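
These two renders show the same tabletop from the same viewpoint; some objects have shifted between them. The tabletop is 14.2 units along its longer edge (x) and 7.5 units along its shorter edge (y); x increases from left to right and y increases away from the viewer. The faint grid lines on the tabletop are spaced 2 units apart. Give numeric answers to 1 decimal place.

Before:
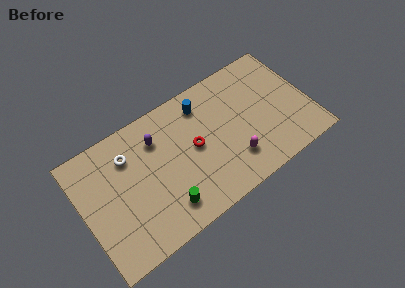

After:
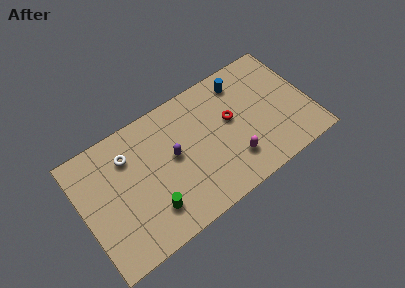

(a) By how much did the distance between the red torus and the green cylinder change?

+2.7

Before: roughly 3.3 units apart; after: 6.0. That's 2.7 units further apart.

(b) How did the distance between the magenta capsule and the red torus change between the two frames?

-0.5

The distance was about 2.9 in the first image and 2.4 in the second, so they moved 0.5 units closer together.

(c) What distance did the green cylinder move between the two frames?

0.9

The green cylinder was near (4.7, 1.5) before and (3.9, 1.8) after, so it travelled √(0.8² + 0.3²) ≈ 0.9 units.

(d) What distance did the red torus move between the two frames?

2.4

From (7.0, 3.9) to (9.4, 4.3), the red torus covered √(2.4² + 0.4²) ≈ 2.4 units.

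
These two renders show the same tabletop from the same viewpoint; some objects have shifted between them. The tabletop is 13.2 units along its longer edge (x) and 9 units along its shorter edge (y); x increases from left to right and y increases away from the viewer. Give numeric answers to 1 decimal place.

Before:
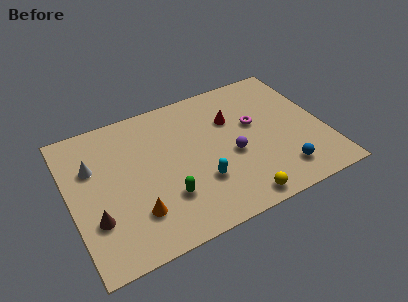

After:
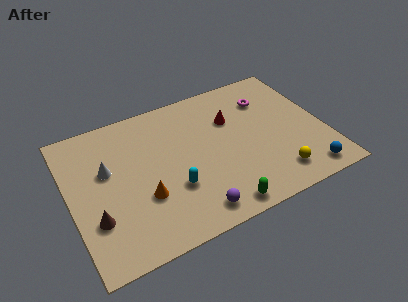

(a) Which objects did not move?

the brown cone and the red cone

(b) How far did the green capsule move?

3.0

The green capsule moved from about (4.7, 2.6) to (7.2, 0.9), a distance of √(2.5² + 1.7²) ≈ 3.0.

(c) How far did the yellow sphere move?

2.2

The yellow sphere was near (8.2, 0.9) before and (10.3, 1.6) after, so it travelled √(2.1² + 0.7²) ≈ 2.2 units.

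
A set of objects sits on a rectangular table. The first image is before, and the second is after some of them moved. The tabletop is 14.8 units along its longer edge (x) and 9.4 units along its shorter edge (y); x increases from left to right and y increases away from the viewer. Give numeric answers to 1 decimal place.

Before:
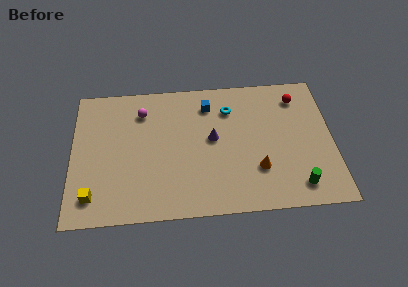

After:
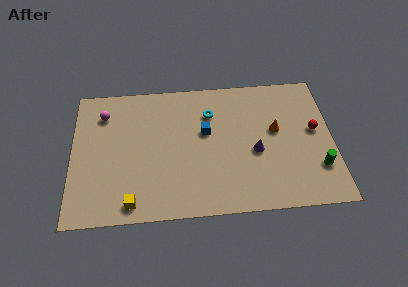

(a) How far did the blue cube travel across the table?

1.9

The blue cube was near (7.8, 7.5) before and (7.6, 5.6) after, so it travelled √(0.2² + 1.9²) ≈ 1.9 units.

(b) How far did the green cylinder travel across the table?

1.6

The green cylinder moved from about (12.7, 1.5) to (13.9, 2.6), a distance of √(1.2² + 1.1²) ≈ 1.6.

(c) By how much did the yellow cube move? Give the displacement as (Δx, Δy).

(2.2, -0.6)

The yellow cube was at about (1.2, 1.7) and moved to about (3.4, 1.1).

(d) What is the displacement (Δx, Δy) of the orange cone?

(1.1, 2.6)

The orange cone started near (10.5, 2.8) and ended near (11.6, 5.4).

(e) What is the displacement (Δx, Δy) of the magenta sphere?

(-2.2, 0.0)

The magenta sphere was at about (4.0, 7.3) and moved to about (1.8, 7.3).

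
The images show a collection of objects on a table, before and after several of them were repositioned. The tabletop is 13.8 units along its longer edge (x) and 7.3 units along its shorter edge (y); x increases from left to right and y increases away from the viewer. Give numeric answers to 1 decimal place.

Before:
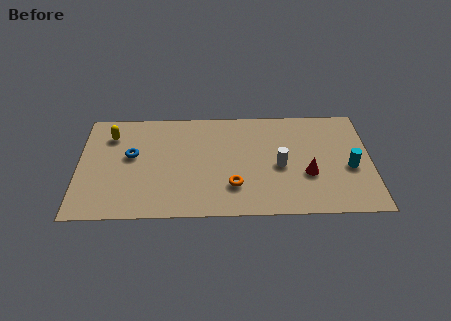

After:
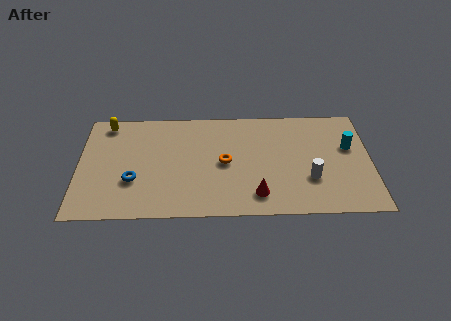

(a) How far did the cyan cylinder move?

1.4

From (12.8, 3.1) to (12.8, 4.5), the cyan cylinder covered √(0.0² + 1.4²) ≈ 1.4 units.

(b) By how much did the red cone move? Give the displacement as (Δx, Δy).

(-2.4, -1.3)

From the two frames, the red cone sits at roughly (10.8, 2.7) before and (8.4, 1.4) after.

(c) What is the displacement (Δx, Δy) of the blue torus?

(0.1, -1.7)

The blue torus was at about (2.5, 4.2) and moved to about (2.6, 2.5).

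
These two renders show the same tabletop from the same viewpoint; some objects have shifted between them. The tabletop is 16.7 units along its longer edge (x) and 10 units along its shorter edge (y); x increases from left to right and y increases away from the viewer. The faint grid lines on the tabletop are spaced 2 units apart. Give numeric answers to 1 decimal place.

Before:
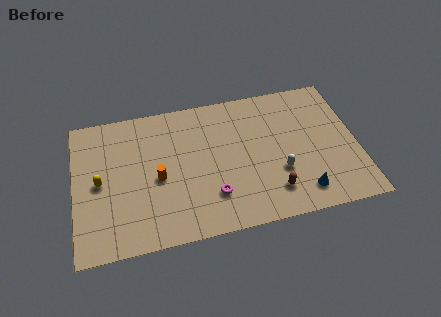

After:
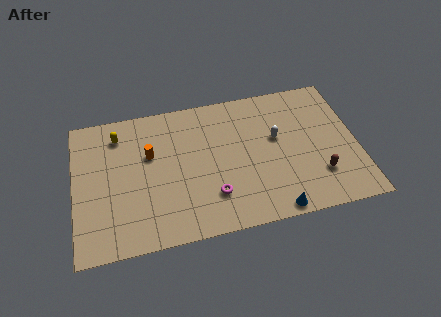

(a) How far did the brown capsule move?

2.9

From (11.5, 2.1) to (14.3, 2.7), the brown capsule covered √(2.8² + 0.6²) ≈ 2.9 units.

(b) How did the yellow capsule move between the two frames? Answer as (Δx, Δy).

(1.2, 3.2)

The yellow capsule was at about (1.5, 4.9) and moved to about (2.7, 8.1).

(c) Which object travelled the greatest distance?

the yellow capsule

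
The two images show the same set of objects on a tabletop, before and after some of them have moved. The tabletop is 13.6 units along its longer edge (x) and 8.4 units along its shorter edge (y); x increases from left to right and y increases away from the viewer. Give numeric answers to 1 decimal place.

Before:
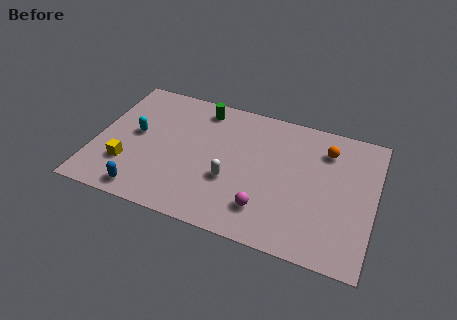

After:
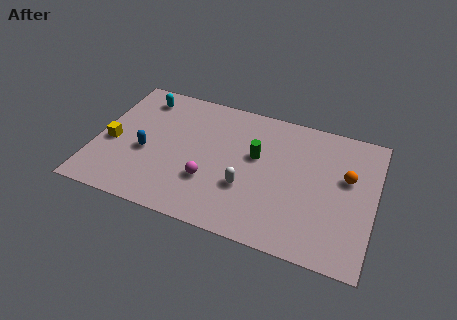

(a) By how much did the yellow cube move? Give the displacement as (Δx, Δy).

(-0.9, 1.2)

From the two frames, the yellow cube sits at roughly (1.7, 2.4) before and (0.8, 3.6) after.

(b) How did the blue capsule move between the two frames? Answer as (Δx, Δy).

(-0.2, 2.5)

From the two frames, the blue capsule sits at roughly (2.7, 1.0) before and (2.5, 3.5) after.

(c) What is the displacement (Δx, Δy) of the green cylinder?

(2.9, -2.2)

The green cylinder was at about (4.9, 7.2) and moved to about (7.8, 5.0).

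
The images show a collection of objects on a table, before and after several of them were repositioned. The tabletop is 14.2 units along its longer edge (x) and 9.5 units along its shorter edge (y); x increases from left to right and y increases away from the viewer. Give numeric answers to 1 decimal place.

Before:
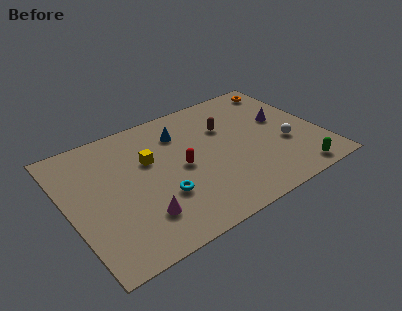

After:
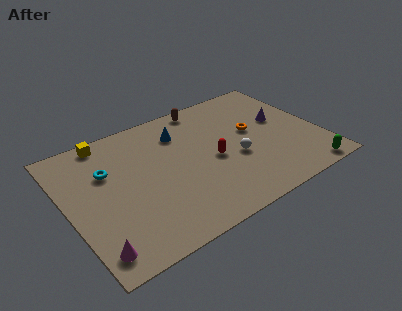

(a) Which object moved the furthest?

the cyan torus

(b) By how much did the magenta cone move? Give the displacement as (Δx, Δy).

(-2.7, -0.9)

From the two frames, the magenta cone sits at roughly (3.6, 2.3) before and (0.9, 1.4) after.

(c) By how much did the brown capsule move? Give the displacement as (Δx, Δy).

(-0.8, 2.2)

The brown capsule was at about (9.2, 6.4) and moved to about (8.4, 8.6).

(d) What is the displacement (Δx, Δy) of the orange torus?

(-2.4, -2.8)

The orange torus started near (13.0, 8.2) and ended near (10.6, 5.4).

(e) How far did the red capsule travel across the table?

1.8

The red capsule was near (6.3, 4.6) before and (8.1, 4.3) after, so it travelled √(1.8² + 0.3²) ≈ 1.8 units.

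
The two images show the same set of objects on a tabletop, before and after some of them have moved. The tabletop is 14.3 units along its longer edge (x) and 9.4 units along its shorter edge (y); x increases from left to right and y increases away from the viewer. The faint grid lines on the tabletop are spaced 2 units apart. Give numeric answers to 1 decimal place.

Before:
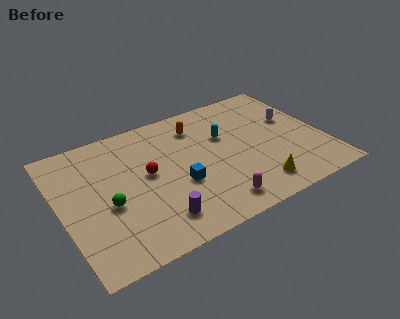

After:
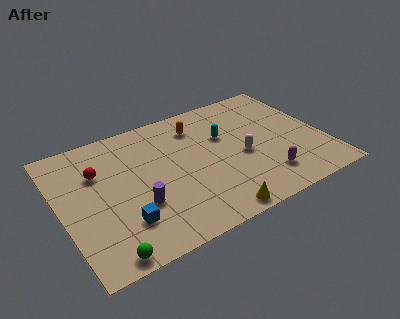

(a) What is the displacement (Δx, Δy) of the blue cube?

(-3.2, -1.2)

The blue cube started near (6.2, 3.6) and ended near (3.0, 2.4).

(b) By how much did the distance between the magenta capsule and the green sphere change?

+3.0

The distance was about 6.0 in the first image and 9.0 in the second, so they moved 3.0 units further apart.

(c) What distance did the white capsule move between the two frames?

3.5

The white capsule was near (12.9, 5.7) before and (9.8, 4.1) after, so it travelled √(3.1² + 1.6²) ≈ 3.5 units.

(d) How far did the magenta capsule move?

3.0

The magenta capsule moved from about (7.8, 1.4) to (10.7, 2.0), a distance of √(2.9² + 0.6²) ≈ 3.0.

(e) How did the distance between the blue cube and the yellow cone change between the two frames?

+0.5

Before: roughly 4.4 units apart; after: 4.9. That's 0.5 units further apart.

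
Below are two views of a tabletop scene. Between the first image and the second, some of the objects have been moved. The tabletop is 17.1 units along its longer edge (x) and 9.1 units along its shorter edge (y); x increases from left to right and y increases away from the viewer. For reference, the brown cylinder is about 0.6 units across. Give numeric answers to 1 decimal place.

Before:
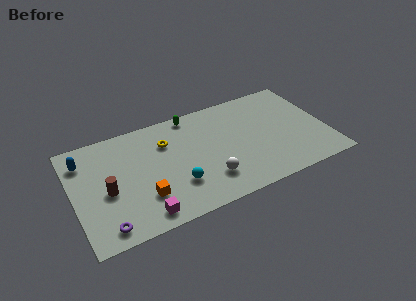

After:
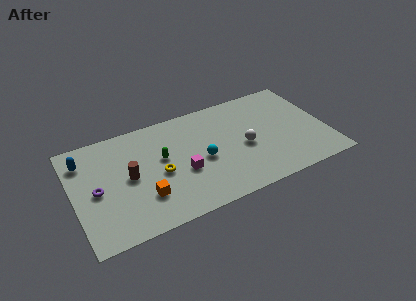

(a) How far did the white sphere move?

3.2

The white sphere was near (8.8, 2.3) before and (11.5, 4.1) after, so it travelled √(2.7² + 1.8²) ≈ 3.2 units.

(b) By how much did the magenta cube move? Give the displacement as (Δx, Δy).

(2.9, 2.4)

From the two frames, the magenta cube sits at roughly (4.3, 1.2) before and (7.2, 3.6) after.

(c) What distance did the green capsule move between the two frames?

3.7

The green capsule moved from about (8.3, 8.2) to (6.0, 5.3), a distance of √(2.3² + 2.9²) ≈ 3.7.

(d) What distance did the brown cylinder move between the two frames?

1.6

The brown cylinder was near (2.2, 4.0) before and (3.7, 4.6) after, so it travelled √(1.5² + 0.6²) ≈ 1.6 units.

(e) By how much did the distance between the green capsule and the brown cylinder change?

-5.0

The distance was about 7.4 in the first image and 2.4 in the second, so they moved 5.0 units closer together.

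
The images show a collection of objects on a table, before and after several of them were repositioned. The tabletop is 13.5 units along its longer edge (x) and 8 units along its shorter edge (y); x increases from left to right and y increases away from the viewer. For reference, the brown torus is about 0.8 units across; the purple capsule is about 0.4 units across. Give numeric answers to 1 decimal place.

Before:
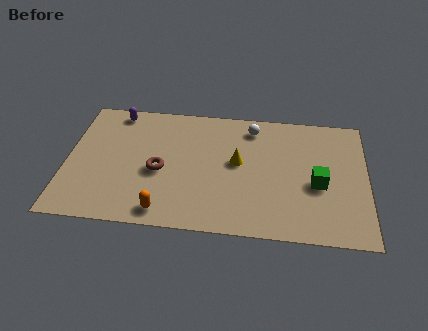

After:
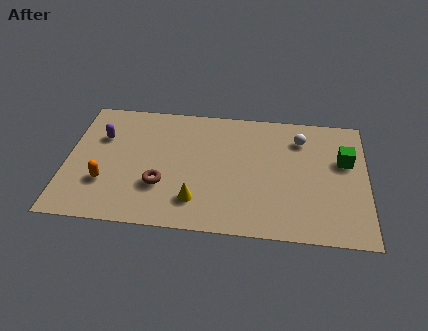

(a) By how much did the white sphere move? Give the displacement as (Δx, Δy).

(2.2, -0.5)

The white sphere started near (8.3, 6.7) and ended near (10.5, 6.2).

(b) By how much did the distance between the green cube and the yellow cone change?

+3.6

Before: roughly 3.7 units apart; after: 7.3. That's 3.6 units further apart.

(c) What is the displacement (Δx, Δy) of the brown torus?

(0.1, -0.9)

The brown torus started near (4.2, 3.5) and ended near (4.3, 2.6).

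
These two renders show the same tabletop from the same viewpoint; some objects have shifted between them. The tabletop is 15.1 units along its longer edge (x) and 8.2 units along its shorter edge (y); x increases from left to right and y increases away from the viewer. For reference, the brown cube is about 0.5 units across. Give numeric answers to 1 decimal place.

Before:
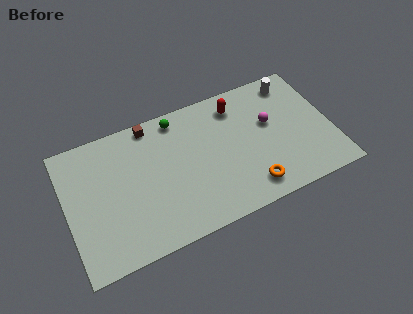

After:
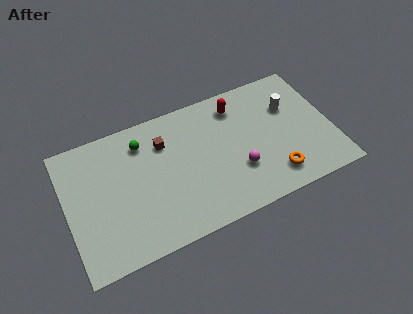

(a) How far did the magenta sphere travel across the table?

3.0

The magenta sphere was near (11.7, 4.9) before and (9.6, 2.7) after, so it travelled √(2.1² + 2.2²) ≈ 3.0 units.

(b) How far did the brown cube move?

1.5

The brown cube was near (5.1, 7.4) before and (5.7, 6.0) after, so it travelled √(0.6² + 1.4²) ≈ 1.5 units.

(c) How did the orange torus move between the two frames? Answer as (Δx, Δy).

(1.4, 0.2)

The orange torus started near (10.1, 1.4) and ended near (11.5, 1.6).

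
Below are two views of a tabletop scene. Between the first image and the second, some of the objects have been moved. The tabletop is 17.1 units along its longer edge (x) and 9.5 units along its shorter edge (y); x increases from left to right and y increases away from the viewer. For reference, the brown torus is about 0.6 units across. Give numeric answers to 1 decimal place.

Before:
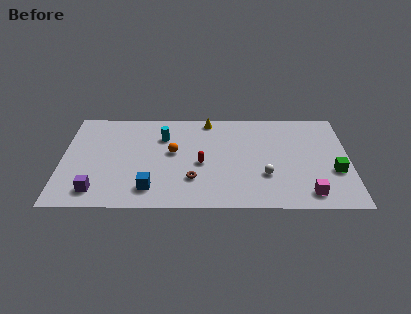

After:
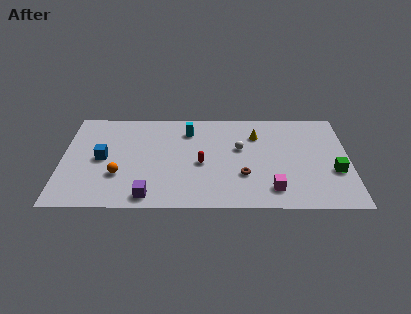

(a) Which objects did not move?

the red capsule and the green cube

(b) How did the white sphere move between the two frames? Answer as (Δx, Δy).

(-1.5, 2.6)

From the two frames, the white sphere sits at roughly (12.1, 3.1) before and (10.6, 5.7) after.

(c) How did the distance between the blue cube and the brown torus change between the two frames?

+5.9

They were about 2.7 units apart before and 8.6 after — 5.9 units further apart.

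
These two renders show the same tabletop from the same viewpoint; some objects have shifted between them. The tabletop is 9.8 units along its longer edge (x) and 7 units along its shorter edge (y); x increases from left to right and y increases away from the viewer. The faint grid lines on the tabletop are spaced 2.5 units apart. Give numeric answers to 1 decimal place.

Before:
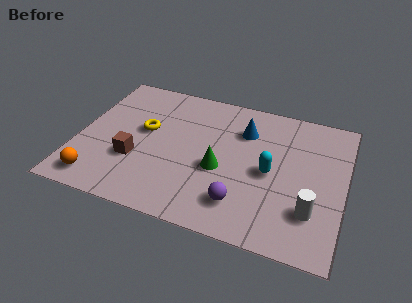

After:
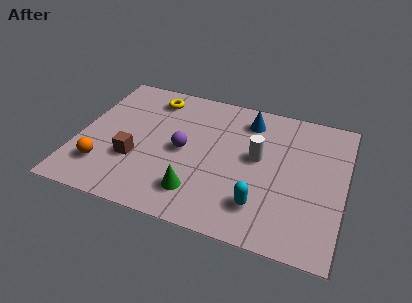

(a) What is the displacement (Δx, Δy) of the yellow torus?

(0.1, 1.8)

The yellow torus was at about (2.4, 4.0) and moved to about (2.5, 5.8).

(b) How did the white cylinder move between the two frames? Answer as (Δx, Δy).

(-2.1, 2.0)

The white cylinder was at about (8.7, 1.9) and moved to about (6.6, 3.9).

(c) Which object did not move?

the brown cube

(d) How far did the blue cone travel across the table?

0.6

The blue cone moved from about (6.0, 5.1) to (6.1, 5.7), a distance of √(0.1² + 0.6²) ≈ 0.6.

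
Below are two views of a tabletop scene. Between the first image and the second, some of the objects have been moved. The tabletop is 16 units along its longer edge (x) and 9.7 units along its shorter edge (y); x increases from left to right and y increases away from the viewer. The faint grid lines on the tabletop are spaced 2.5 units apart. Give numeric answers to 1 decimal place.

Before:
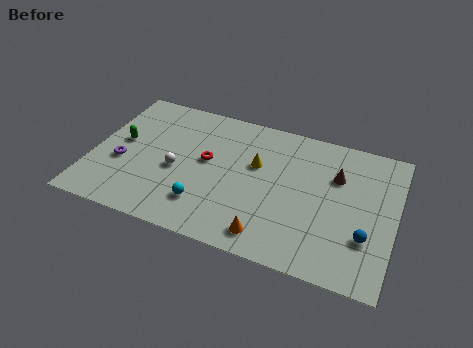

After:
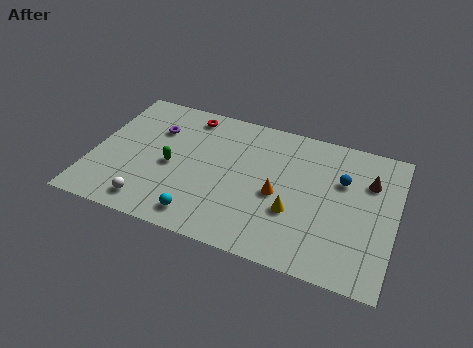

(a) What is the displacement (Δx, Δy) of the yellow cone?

(2.2, -2.6)

The yellow cone started near (8.6, 6.0) and ended near (10.8, 3.4).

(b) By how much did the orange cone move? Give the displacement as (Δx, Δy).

(0.2, 2.9)

The orange cone started near (9.7, 1.4) and ended near (9.9, 4.3).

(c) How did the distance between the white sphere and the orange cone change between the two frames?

+1.2

The distance was about 5.9 in the first image and 7.1 in the second, so they moved 1.2 units further apart.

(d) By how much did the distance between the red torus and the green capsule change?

-0.6

Before: roughly 4.6 units apart; after: 4.0. That's 0.6 units closer together.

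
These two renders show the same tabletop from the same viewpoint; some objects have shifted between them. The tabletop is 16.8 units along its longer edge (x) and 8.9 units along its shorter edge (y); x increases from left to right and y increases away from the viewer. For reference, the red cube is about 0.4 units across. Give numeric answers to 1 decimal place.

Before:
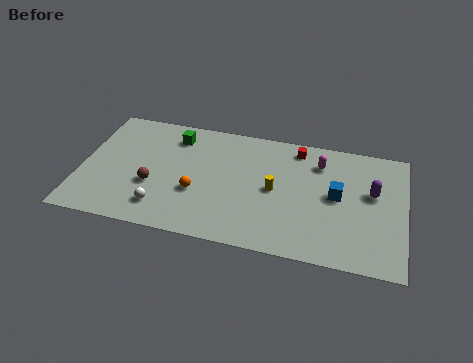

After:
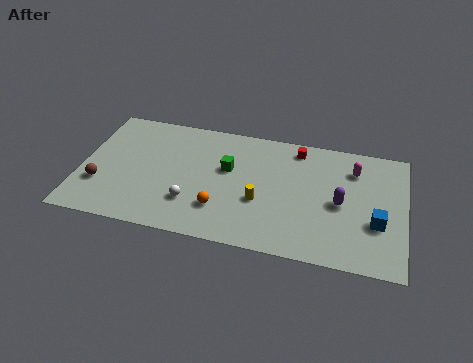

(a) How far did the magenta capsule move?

1.8

From (12.3, 6.9) to (14.1, 6.8), the magenta capsule covered √(1.8² + 0.1²) ≈ 1.8 units.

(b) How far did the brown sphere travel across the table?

2.7

The brown sphere was near (3.8, 3.3) before and (1.1, 2.8) after, so it travelled √(2.7² + 0.5²) ≈ 2.7 units.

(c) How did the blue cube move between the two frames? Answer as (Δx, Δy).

(2.1, -1.5)

The blue cube started near (13.3, 4.7) and ended near (15.4, 3.2).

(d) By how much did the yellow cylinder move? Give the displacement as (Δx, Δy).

(-0.7, -1.0)

The yellow cylinder started near (10.1, 4.4) and ended near (9.4, 3.4).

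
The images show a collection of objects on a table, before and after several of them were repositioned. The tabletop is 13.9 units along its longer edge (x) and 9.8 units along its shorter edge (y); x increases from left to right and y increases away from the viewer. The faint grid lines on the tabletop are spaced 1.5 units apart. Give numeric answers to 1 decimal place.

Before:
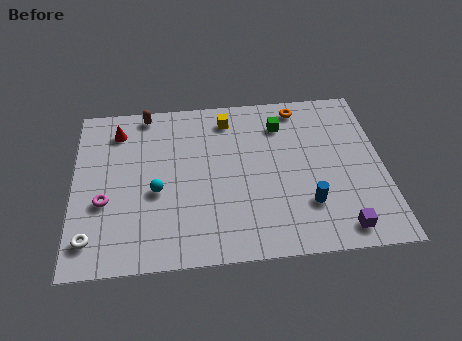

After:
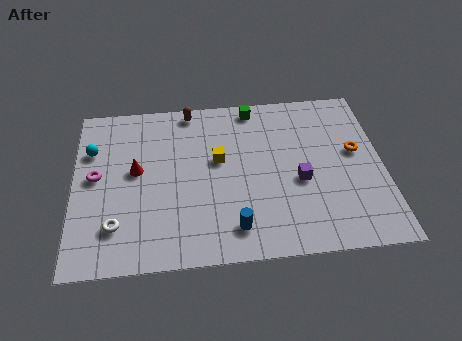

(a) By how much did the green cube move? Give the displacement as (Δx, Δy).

(-1.2, 1.2)

The green cube started near (9.4, 7.6) and ended near (8.2, 8.8).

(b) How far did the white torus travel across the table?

1.3

The white torus was near (0.8, 1.7) before and (1.9, 2.3) after, so it travelled √(1.1² + 0.6²) ≈ 1.3 units.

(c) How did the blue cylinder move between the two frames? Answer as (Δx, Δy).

(-3.3, -1.0)

From the two frames, the blue cylinder sits at roughly (10.4, 2.7) before and (7.1, 1.7) after.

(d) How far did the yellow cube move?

2.5

From (7.0, 8.2) to (6.5, 5.7), the yellow cube covered √(0.5² + 2.5²) ≈ 2.5 units.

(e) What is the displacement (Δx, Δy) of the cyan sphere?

(-2.9, 2.7)

The cyan sphere was at about (3.7, 4.1) and moved to about (0.8, 6.8).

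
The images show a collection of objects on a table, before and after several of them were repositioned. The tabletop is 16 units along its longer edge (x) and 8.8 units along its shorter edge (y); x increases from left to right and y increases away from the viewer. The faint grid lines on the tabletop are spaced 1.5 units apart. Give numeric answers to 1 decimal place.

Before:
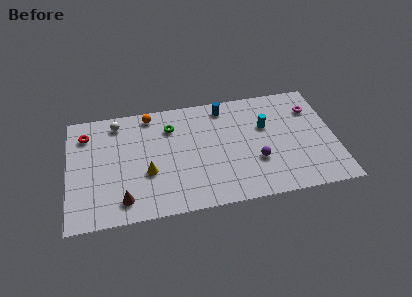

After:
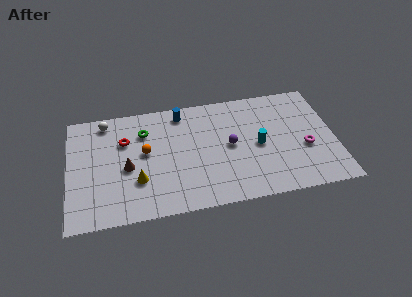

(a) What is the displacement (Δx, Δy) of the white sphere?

(-0.7, 0.2)

From the two frames, the white sphere sits at roughly (3.0, 7.5) before and (2.3, 7.7) after.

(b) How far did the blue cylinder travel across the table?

2.6

From (9.5, 7.6) to (6.9, 7.6), the blue cylinder covered √(2.6² + 0.0²) ≈ 2.6 units.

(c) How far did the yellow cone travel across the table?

0.8

From (4.7, 3.3) to (4.1, 2.8), the yellow cone covered √(0.6² + 0.5²) ≈ 0.8 units.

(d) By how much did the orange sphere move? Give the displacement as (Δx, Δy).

(-0.4, -2.9)

The orange sphere was at about (5.0, 7.8) and moved to about (4.6, 4.9).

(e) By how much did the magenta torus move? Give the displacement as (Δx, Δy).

(-0.6, -3.0)

The magenta torus was at about (14.8, 6.5) and moved to about (14.2, 3.5).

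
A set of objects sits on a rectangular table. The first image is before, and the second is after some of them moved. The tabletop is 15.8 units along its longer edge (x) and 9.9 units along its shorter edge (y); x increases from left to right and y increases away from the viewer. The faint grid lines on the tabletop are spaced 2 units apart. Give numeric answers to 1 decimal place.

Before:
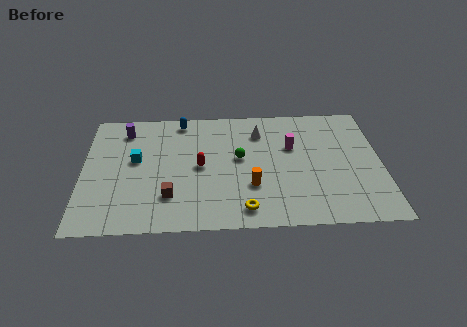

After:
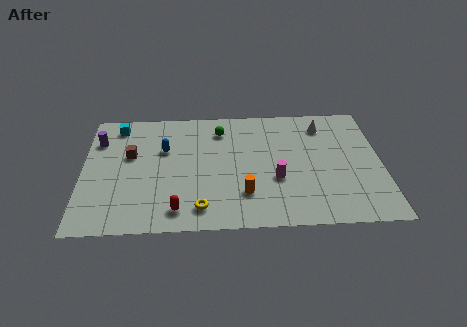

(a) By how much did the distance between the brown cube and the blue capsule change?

-4.4

They were about 6.2 units apart before and 1.8 after — 4.4 units closer together.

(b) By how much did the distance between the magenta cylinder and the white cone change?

+2.9

They were about 2.1 units apart before and 5.0 after — 2.9 units further apart.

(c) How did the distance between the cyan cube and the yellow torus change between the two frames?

+1.1

They were about 7.1 units apart before and 8.2 after — 1.1 units further apart.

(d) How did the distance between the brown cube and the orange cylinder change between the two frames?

+2.6

They were about 4.3 units apart before and 6.9 after — 2.6 units further apart.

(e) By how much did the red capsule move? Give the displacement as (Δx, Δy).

(-1.2, -3.4)

The red capsule started near (6.2, 4.9) and ended near (5.0, 1.5).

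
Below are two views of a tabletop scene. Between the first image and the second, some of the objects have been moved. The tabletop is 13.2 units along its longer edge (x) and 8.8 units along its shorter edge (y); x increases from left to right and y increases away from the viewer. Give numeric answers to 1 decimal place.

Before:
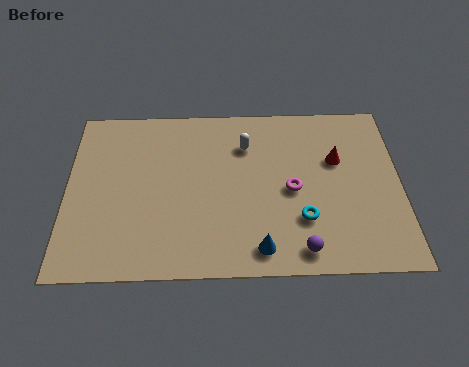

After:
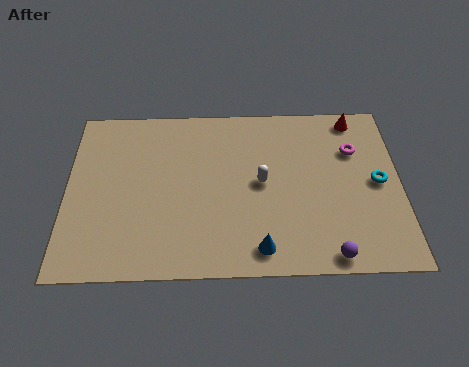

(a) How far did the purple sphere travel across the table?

1.1

The purple sphere moved from about (9.2, 1.1) to (10.3, 0.8), a distance of √(1.1² + 0.3²) ≈ 1.1.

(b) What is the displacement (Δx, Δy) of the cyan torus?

(3.0, 1.8)

From the two frames, the cyan torus sits at roughly (9.3, 2.6) before and (12.3, 4.4) after.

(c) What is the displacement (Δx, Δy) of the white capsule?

(0.6, -2.0)

From the two frames, the white capsule sits at roughly (7.1, 6.5) before and (7.7, 4.5) after.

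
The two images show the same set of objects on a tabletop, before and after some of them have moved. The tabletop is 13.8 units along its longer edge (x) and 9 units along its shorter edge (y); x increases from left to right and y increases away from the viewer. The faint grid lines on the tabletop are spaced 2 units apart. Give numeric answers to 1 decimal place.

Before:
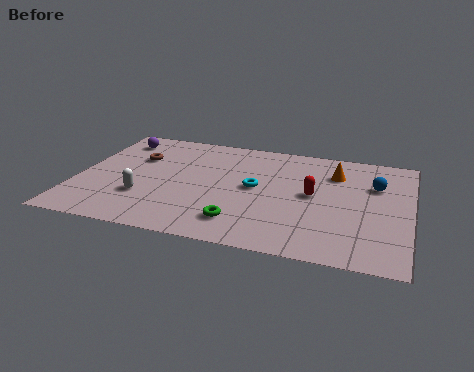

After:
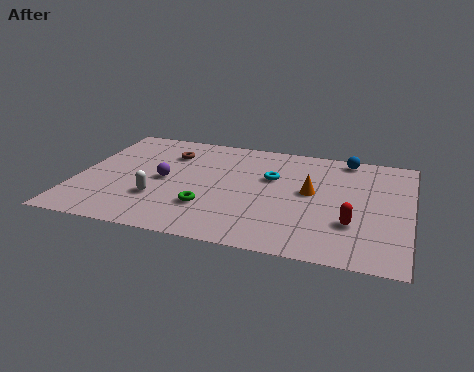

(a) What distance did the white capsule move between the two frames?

0.6

The white capsule moved from about (2.9, 2.8) to (3.5, 2.8), a distance of √(0.6² + 0.0²) ≈ 0.6.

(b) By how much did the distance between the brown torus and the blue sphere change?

-2.5

They were about 10.0 units apart before and 7.5 after — 2.5 units closer together.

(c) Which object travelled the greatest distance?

the purple sphere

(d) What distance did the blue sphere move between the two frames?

2.4

The blue sphere moved from about (12.3, 6.1) to (11.0, 8.1), a distance of √(1.3² + 2.0²) ≈ 2.4.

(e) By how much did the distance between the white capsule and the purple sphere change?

-3.3

Before: roughly 4.9 units apart; after: 1.6. That's 3.3 units closer together.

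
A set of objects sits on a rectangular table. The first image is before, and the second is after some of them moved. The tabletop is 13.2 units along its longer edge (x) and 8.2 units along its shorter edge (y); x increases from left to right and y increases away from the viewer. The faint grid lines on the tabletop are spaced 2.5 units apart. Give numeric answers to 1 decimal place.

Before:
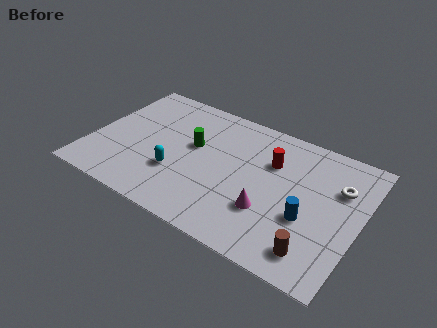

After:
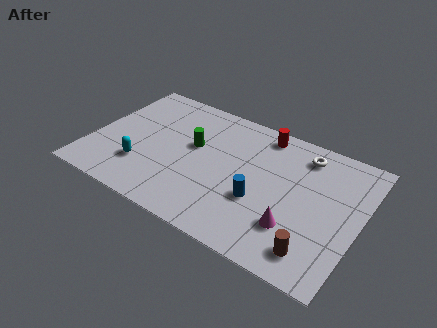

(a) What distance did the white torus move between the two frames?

2.2

The white torus moved from about (12.0, 5.6) to (10.1, 6.8), a distance of √(1.9² + 1.2²) ≈ 2.2.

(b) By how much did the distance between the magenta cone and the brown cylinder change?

-1.3

The distance was about 2.7 in the first image and 1.4 in the second, so they moved 1.3 units closer together.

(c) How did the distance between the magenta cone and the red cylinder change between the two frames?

+2.4

Before: roughly 3.0 units apart; after: 5.4. That's 2.4 units further apart.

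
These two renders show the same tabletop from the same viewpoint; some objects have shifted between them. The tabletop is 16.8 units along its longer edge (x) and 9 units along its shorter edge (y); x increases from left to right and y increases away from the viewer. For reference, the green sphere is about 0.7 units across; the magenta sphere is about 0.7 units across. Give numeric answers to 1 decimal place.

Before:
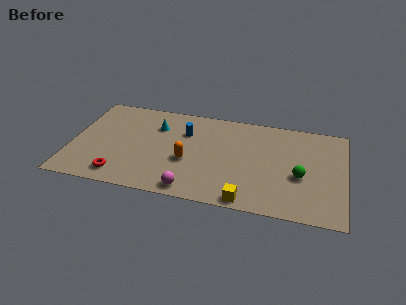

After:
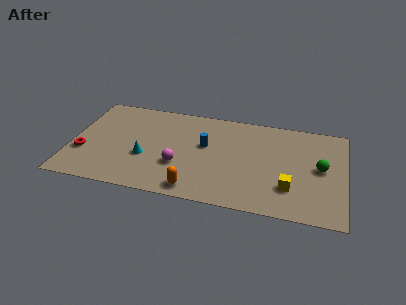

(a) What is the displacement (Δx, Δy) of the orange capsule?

(0.6, -2.5)

The orange capsule was at about (7.2, 3.6) and moved to about (7.8, 1.1).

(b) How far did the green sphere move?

1.6

The green sphere moved from about (14.1, 3.7) to (15.3, 4.7), a distance of √(1.2² + 1.0²) ≈ 1.6.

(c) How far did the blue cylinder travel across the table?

1.6

The blue cylinder was near (6.9, 6.3) before and (8.2, 5.3) after, so it travelled √(1.3² + 1.0²) ≈ 1.6 units.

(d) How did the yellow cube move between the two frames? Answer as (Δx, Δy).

(2.5, 1.7)

From the two frames, the yellow cube sits at roughly (11.0, 0.8) before and (13.5, 2.5) after.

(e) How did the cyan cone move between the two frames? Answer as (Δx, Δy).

(-0.5, -3.1)

The cyan cone started near (5.1, 6.5) and ended near (4.6, 3.4).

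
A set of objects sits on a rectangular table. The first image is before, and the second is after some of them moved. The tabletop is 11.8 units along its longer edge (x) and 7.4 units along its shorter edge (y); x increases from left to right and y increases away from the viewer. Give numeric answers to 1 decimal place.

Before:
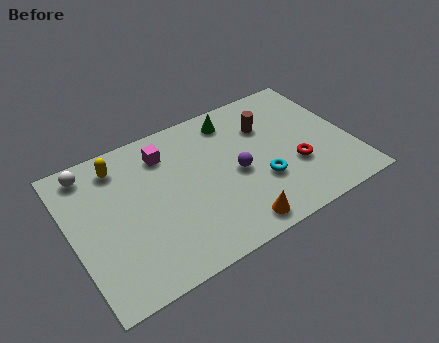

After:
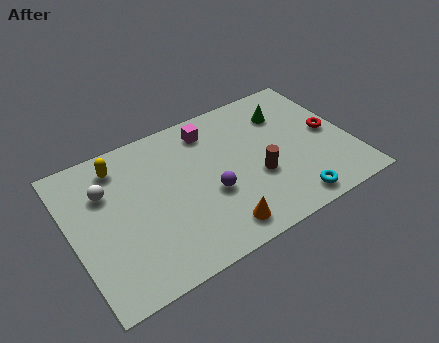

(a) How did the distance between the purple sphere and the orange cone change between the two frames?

-0.7

The distance was about 2.5 in the first image and 1.8 in the second, so they moved 0.7 units closer together.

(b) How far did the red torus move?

2.0

From (9.3, 2.6) to (11.0, 3.7), the red torus covered √(1.7² + 1.1²) ≈ 2.0 units.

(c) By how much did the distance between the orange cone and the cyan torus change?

+1.0

Before: roughly 2.1 units apart; after: 3.1. That's 1.0 units further apart.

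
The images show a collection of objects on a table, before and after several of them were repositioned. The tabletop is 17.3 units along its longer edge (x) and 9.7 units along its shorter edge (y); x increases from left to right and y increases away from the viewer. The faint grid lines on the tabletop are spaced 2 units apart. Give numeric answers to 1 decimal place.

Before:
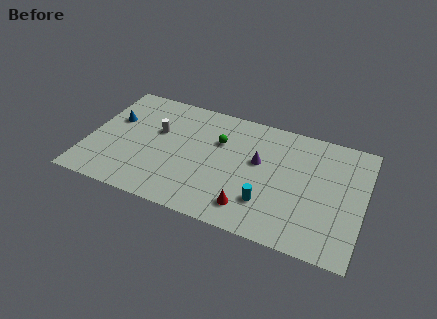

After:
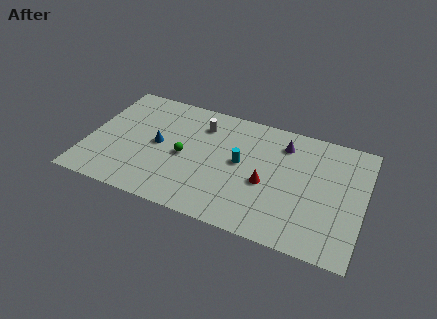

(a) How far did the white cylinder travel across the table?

3.1

The white cylinder moved from about (4.2, 6.0) to (6.9, 7.5), a distance of √(2.7² + 1.5²) ≈ 3.1.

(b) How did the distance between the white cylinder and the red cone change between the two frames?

-2.0

Before: roughly 7.6 units apart; after: 5.6. That's 2.0 units closer together.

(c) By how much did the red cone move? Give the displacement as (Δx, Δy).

(0.8, 2.3)

The red cone started near (10.5, 1.8) and ended near (11.3, 4.1).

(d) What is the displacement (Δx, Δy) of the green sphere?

(-2.0, -2.0)

The green sphere was at about (8.1, 6.5) and moved to about (6.1, 4.5).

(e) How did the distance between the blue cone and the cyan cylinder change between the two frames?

-5.5

Before: roughly 10.7 units apart; after: 5.2. That's 5.5 units closer together.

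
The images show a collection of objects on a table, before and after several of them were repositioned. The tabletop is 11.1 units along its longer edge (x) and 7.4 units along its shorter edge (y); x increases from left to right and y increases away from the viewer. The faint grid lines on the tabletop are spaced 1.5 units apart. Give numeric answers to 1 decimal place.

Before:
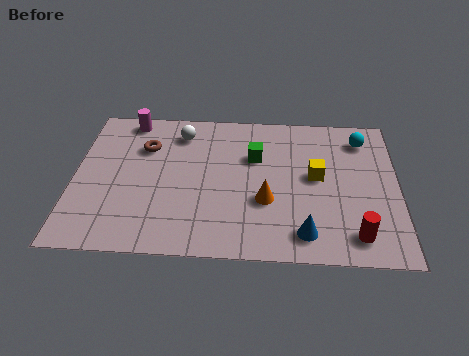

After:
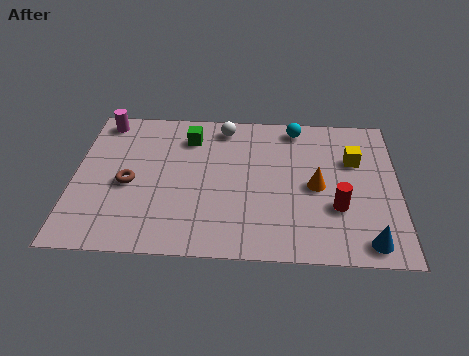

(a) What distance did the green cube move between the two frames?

2.5

The green cube moved from about (6.2, 4.9) to (3.9, 5.8), a distance of √(2.3² + 0.9²) ≈ 2.5.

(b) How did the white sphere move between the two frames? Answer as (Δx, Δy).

(1.5, 0.4)

From the two frames, the white sphere sits at roughly (3.6, 6.0) before and (5.1, 6.4) after.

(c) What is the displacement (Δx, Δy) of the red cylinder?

(-0.6, 1.3)

The red cylinder started near (9.6, 1.2) and ended near (9.0, 2.5).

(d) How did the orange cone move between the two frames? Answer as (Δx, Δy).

(1.7, 0.8)

The orange cone was at about (6.6, 2.7) and moved to about (8.3, 3.5).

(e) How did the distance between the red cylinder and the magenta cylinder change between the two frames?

-0.5

They were about 9.5 units apart before and 9.0 after — 0.5 units closer together.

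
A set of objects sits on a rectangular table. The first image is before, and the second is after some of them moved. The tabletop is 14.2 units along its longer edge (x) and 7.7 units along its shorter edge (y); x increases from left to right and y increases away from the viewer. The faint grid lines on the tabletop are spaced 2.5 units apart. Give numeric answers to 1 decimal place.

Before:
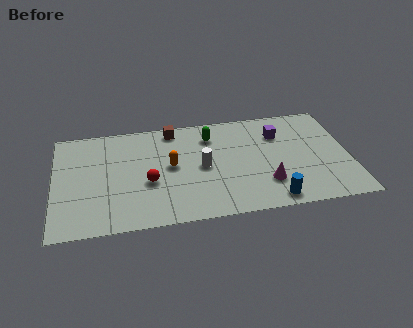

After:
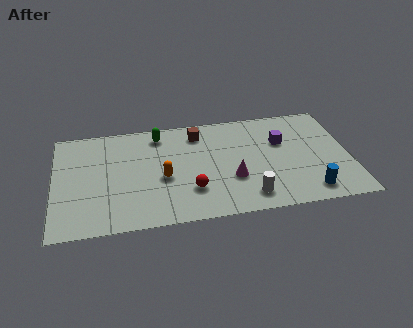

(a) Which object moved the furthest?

the white cylinder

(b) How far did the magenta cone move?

1.7

The magenta cone was near (10.1, 2.1) before and (8.5, 2.7) after, so it travelled √(1.6² + 0.6²) ≈ 1.7 units.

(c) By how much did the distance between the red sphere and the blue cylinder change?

-0.5

They were about 6.2 units apart before and 5.7 after — 0.5 units closer together.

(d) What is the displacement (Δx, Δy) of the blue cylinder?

(1.8, 0.3)

The blue cylinder started near (10.3, 0.9) and ended near (12.1, 1.2).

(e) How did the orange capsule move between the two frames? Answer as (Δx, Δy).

(-0.4, -0.8)

The orange capsule was at about (5.6, 4.1) and moved to about (5.2, 3.3).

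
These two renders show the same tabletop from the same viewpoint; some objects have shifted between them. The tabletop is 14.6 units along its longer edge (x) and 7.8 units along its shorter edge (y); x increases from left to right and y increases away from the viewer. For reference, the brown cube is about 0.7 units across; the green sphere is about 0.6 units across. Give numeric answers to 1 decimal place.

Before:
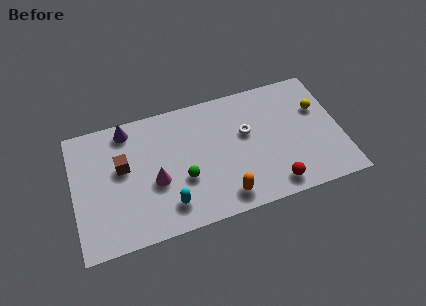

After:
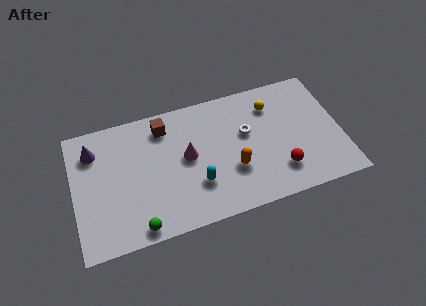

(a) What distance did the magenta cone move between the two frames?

2.1

The magenta cone moved from about (4.4, 3.2) to (6.2, 4.2), a distance of √(1.8² + 1.0²) ≈ 2.1.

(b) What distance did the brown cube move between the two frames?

3.0

The brown cube moved from about (2.7, 4.6) to (5.1, 6.4), a distance of √(2.4² + 1.8²) ≈ 3.0.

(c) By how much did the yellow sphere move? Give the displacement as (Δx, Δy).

(-2.5, 0.9)

From the two frames, the yellow sphere sits at roughly (13.5, 5.1) before and (11.0, 6.0) after.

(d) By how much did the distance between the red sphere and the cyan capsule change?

-1.2

They were about 5.7 units apart before and 4.5 after — 1.2 units closer together.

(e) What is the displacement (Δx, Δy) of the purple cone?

(-1.9, -0.8)

The purple cone started near (3.1, 6.8) and ended near (1.2, 6.0).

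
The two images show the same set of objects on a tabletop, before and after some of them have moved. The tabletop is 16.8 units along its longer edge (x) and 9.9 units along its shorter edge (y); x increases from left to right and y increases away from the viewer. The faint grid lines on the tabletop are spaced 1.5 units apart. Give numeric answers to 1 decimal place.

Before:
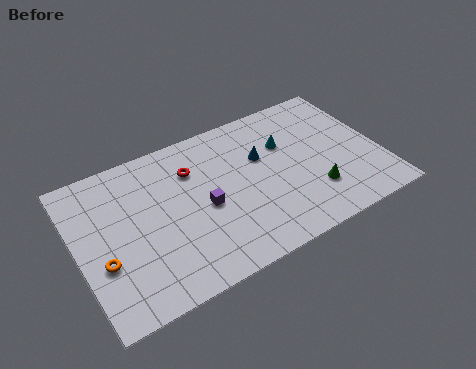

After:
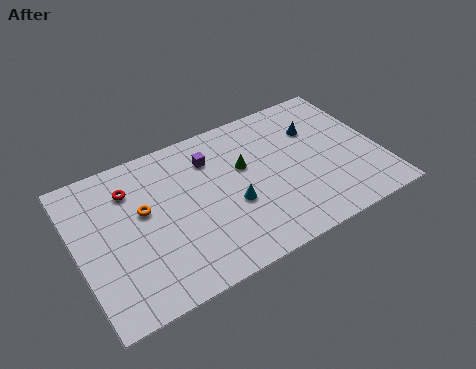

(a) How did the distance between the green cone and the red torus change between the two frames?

-1.3

Before: roughly 7.7 units apart; after: 6.4. That's 1.3 units closer together.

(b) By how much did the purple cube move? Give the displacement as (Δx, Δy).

(0.8, 3.0)

The purple cube started near (6.9, 4.5) and ended near (7.7, 7.5).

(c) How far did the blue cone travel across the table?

3.3

The blue cone was near (10.4, 6.3) before and (13.6, 6.9) after, so it travelled √(3.2² + 0.6²) ≈ 3.3 units.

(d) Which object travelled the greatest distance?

the green cone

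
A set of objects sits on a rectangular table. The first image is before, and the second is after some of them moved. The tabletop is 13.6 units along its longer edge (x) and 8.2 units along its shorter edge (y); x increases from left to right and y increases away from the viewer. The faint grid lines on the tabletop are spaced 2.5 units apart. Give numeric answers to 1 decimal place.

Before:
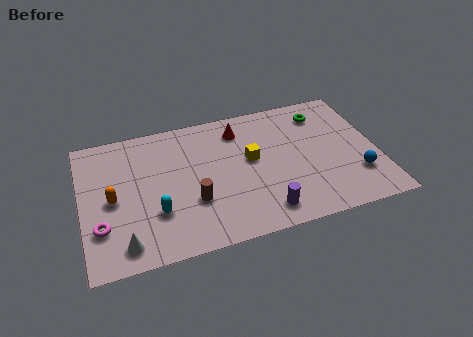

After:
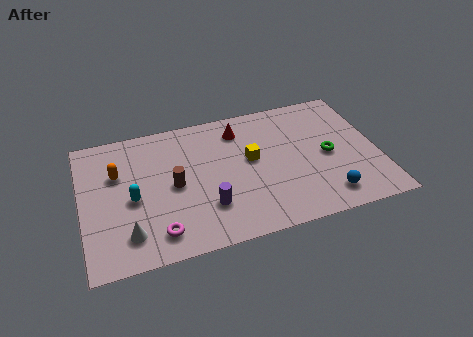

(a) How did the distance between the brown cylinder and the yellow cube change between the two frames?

+0.3

They were about 3.3 units apart before and 3.6 after — 0.3 units further apart.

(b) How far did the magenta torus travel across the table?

2.7

The magenta torus was near (0.8, 2.4) before and (3.3, 1.4) after, so it travelled √(2.5² + 1.0²) ≈ 2.7 units.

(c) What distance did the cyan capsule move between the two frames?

1.5

The cyan capsule was near (3.3, 2.6) before and (2.3, 3.7) after, so it travelled √(1.0² + 1.1²) ≈ 1.5 units.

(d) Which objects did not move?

the yellow cube and the red cone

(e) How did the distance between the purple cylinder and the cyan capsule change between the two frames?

-1.4

They were about 5.0 units apart before and 3.6 after — 1.4 units closer together.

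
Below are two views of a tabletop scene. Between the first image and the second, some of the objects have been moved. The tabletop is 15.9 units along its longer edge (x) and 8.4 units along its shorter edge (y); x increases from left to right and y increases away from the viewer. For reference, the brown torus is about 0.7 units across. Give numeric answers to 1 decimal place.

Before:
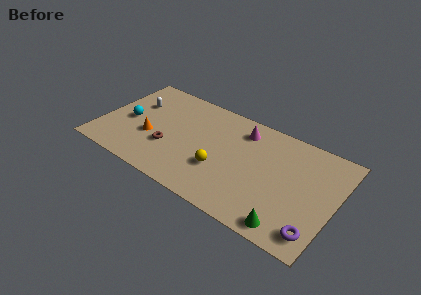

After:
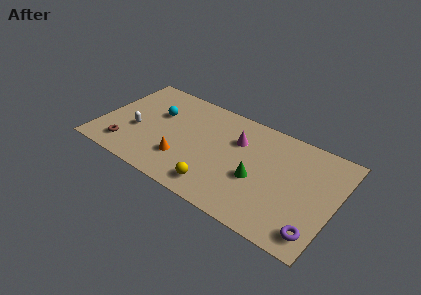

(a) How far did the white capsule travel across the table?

2.4

From (2.0, 5.6) to (2.5, 3.3), the white capsule covered √(0.5² + 2.3²) ≈ 2.4 units.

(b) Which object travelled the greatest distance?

the green cone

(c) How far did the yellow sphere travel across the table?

1.5

The yellow sphere moved from about (8.4, 2.9) to (8.4, 1.4), a distance of √(0.0² + 1.5²) ≈ 1.5.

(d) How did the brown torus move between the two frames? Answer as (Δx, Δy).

(-2.7, -1.3)

The brown torus started near (4.8, 2.9) and ended near (2.1, 1.6).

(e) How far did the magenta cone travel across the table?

1.0

The magenta cone was near (9.3, 6.8) before and (9.1, 5.8) after, so it travelled √(0.2² + 1.0²) ≈ 1.0 units.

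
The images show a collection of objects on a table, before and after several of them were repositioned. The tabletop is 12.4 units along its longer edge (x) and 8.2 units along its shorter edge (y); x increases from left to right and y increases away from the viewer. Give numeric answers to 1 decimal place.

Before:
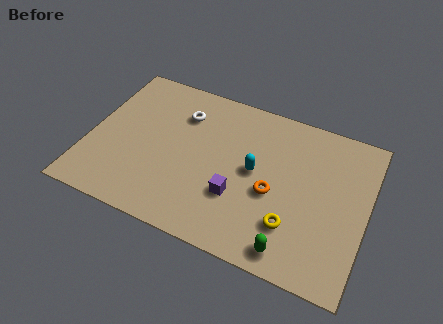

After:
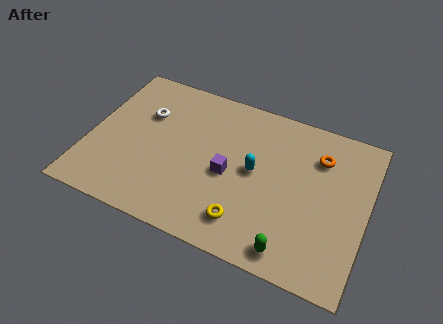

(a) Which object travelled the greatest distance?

the orange torus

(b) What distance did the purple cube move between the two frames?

1.1

The purple cube moved from about (6.8, 2.7) to (6.3, 3.7), a distance of √(0.5² + 1.0²) ≈ 1.1.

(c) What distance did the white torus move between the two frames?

1.7

The white torus moved from about (3.9, 6.1) to (2.3, 5.5), a distance of √(1.6² + 0.6²) ≈ 1.7.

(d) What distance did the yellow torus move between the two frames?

2.1

The yellow torus moved from about (9.3, 2.2) to (7.3, 1.6), a distance of √(2.0² + 0.6²) ≈ 2.1.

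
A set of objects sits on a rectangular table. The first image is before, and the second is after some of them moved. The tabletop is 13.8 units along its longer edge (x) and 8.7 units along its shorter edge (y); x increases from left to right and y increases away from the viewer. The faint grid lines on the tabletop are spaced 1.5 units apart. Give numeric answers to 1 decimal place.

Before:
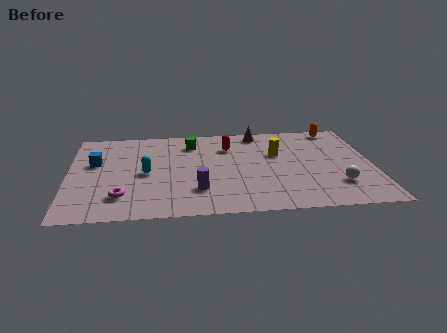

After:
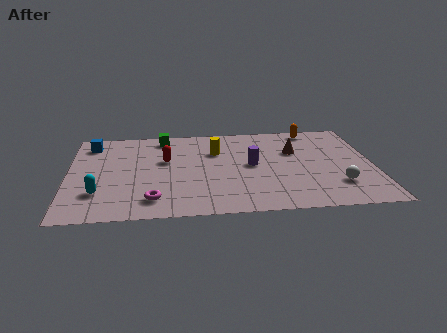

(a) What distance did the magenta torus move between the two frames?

1.5

From (2.4, 2.0) to (3.8, 1.6), the magenta torus covered √(1.4² + 0.4²) ≈ 1.5 units.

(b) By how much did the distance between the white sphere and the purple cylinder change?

-1.9

They were about 6.3 units apart before and 4.4 after — 1.9 units closer together.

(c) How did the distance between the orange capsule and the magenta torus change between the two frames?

-1.8

The distance was about 11.5 in the first image and 9.7 in the second, so they moved 1.8 units closer together.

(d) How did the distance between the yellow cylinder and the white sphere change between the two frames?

+2.4

They were about 4.1 units apart before and 6.5 after — 2.4 units further apart.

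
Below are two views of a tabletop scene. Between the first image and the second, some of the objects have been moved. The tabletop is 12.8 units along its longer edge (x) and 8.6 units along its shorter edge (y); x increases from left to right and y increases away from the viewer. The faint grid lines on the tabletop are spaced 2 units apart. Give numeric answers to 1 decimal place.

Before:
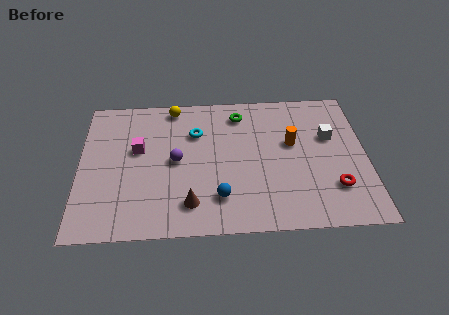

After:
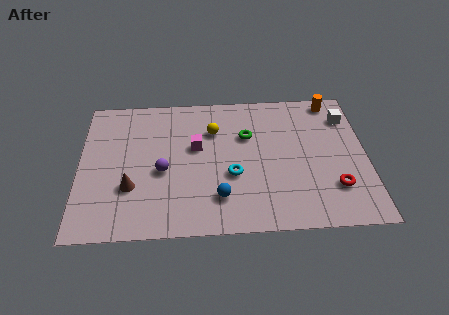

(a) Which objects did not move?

the blue sphere and the red torus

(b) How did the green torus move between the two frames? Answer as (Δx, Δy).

(0.3, -1.4)

The green torus started near (7.2, 7.1) and ended near (7.5, 5.7).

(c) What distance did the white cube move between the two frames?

1.4

From (11.2, 5.4) to (12.0, 6.6), the white cube covered √(0.8² + 1.2²) ≈ 1.4 units.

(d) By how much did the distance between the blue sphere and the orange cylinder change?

+3.2

The distance was about 4.5 in the first image and 7.7 in the second, so they moved 3.2 units further apart.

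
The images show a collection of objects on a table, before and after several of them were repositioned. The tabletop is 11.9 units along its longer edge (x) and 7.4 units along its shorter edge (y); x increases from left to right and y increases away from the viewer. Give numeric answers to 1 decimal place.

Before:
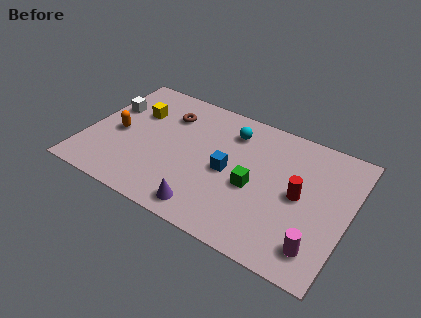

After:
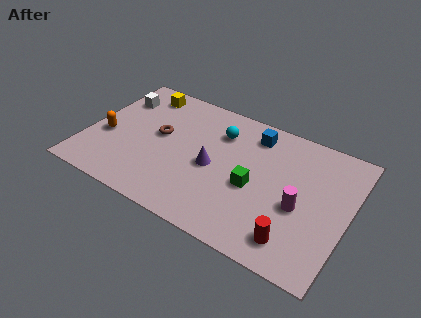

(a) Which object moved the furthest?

the blue cube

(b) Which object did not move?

the green cube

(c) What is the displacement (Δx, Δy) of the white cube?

(0.2, 0.7)

The white cube started near (0.8, 4.8) and ended near (1.0, 5.5).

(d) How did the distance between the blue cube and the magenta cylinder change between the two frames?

-0.9

They were about 4.8 units apart before and 3.9 after — 0.9 units closer together.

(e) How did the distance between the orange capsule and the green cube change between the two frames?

+0.5

They were about 6.3 units apart before and 6.8 after — 0.5 units further apart.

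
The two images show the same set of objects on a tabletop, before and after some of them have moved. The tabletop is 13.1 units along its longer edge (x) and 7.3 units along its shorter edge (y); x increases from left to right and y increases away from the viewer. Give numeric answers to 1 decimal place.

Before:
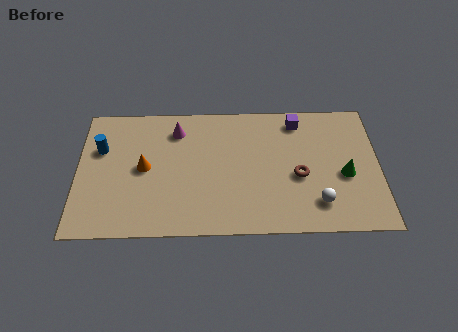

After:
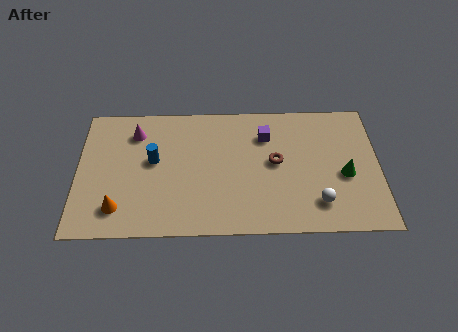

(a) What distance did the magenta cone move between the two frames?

1.8

The magenta cone moved from about (4.3, 5.8) to (2.5, 5.7), a distance of √(1.8² + 0.1²) ≈ 1.8.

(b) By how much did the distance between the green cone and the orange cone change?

+1.2

Before: roughly 8.7 units apart; after: 9.9. That's 1.2 units further apart.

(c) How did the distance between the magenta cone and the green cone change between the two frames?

+1.7

Before: roughly 7.8 units apart; after: 9.5. That's 1.7 units further apart.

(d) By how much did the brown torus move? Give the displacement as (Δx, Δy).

(-1.0, 0.8)

From the two frames, the brown torus sits at roughly (9.6, 3.1) before and (8.6, 3.9) after.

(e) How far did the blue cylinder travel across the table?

2.4

The blue cylinder moved from about (1.0, 4.8) to (3.3, 4.1), a distance of √(2.3² + 0.7²) ≈ 2.4.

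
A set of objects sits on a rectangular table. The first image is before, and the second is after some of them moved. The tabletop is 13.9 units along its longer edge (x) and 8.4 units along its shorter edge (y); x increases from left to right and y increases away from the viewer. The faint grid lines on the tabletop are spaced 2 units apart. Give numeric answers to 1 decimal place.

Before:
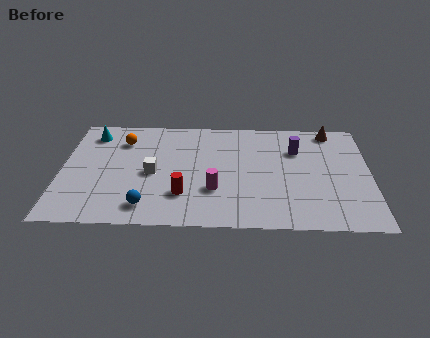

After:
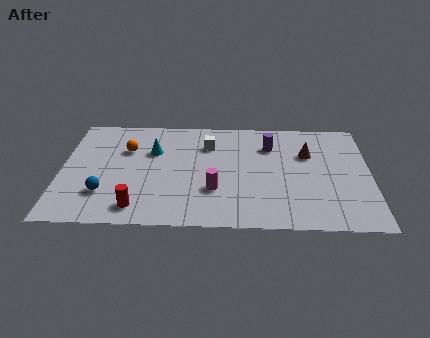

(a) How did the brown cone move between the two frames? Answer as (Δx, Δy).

(-1.1, -1.9)

From the two frames, the brown cone sits at roughly (12.2, 7.5) before and (11.1, 5.6) after.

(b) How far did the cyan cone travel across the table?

3.1

The cyan cone was near (1.3, 6.9) before and (4.1, 5.6) after, so it travelled √(2.8² + 1.3²) ≈ 3.1 units.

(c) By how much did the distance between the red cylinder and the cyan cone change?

-1.9

The distance was about 6.2 in the first image and 4.3 in the second, so they moved 1.9 units closer together.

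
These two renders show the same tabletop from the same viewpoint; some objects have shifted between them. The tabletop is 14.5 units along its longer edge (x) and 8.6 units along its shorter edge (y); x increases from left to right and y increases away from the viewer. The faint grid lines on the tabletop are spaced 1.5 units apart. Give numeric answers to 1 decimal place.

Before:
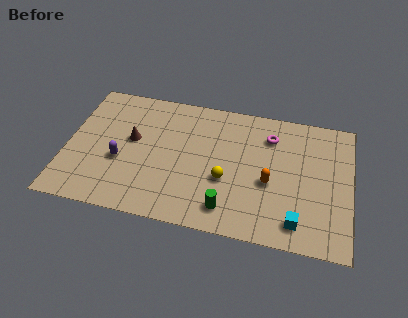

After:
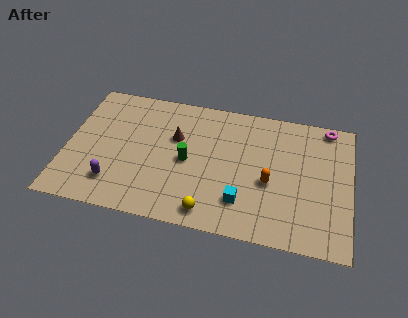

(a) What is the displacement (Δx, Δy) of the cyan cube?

(-2.8, 0.7)

The cyan cube started near (11.9, 1.4) and ended near (9.1, 2.1).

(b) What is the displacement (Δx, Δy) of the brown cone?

(2.2, 0.6)

The brown cone started near (3.3, 4.9) and ended near (5.5, 5.5).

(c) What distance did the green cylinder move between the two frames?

3.4

From (8.4, 1.5) to (6.2, 4.1), the green cylinder covered √(2.2² + 2.6²) ≈ 3.4 units.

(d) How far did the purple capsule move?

1.5

The purple capsule moved from about (2.8, 3.4) to (2.6, 1.9), a distance of √(0.2² + 1.5²) ≈ 1.5.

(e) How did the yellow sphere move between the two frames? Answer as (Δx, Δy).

(-0.7, -2.2)

The yellow sphere was at about (8.2, 3.3) and moved to about (7.5, 1.1).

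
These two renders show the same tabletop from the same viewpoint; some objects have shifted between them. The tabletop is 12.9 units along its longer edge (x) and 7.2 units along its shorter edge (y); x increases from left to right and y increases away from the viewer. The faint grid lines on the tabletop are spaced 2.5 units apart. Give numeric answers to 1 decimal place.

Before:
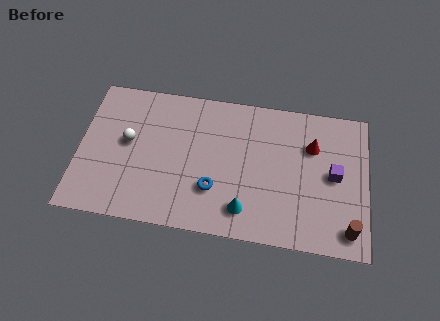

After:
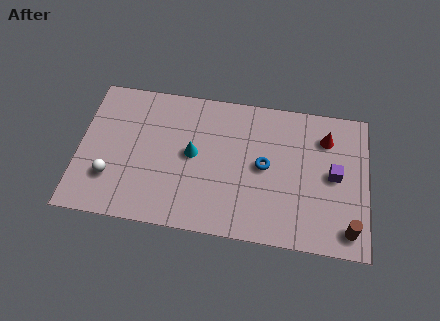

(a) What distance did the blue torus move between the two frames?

2.7

The blue torus moved from about (6.1, 2.2) to (8.3, 3.7), a distance of √(2.2² + 1.5²) ≈ 2.7.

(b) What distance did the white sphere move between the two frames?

2.0

The white sphere was near (2.2, 4.0) before and (1.5, 2.1) after, so it travelled √(0.7² + 1.9²) ≈ 2.0 units.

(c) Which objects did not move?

the purple cube and the brown cylinder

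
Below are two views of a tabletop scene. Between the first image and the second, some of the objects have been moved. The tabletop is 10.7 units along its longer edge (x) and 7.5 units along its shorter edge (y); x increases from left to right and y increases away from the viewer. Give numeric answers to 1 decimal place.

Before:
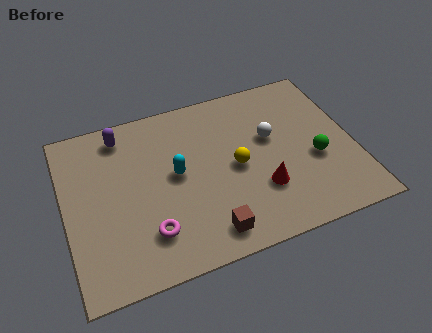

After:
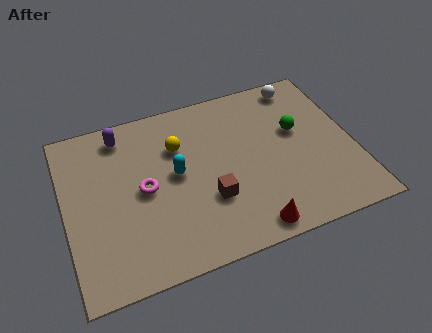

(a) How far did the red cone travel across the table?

1.6

From (7.1, 2.3) to (6.5, 0.8), the red cone covered √(0.6² + 1.5²) ≈ 1.6 units.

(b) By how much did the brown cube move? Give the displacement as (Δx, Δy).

(0.2, 1.4)

From the two frames, the brown cube sits at roughly (5.0, 1.1) before and (5.2, 2.5) after.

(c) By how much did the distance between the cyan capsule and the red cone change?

+0.6

They were about 3.4 units apart before and 4.0 after — 0.6 units further apart.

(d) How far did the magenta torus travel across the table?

1.9

The magenta torus moved from about (2.9, 1.8) to (2.9, 3.7), a distance of √(0.0² + 1.9²) ≈ 1.9.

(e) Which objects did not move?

the purple capsule and the cyan capsule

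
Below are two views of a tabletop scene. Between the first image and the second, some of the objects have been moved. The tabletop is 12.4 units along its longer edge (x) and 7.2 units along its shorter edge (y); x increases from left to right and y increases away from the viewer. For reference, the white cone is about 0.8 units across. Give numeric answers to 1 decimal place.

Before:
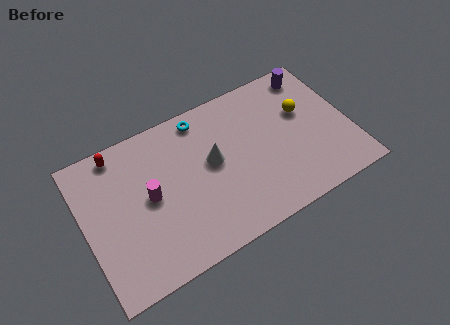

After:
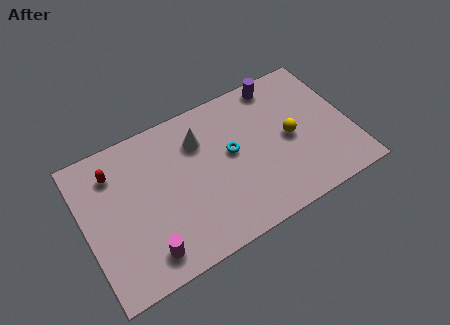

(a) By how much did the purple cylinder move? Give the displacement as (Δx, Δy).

(-1.6, 0.2)

From the two frames, the purple cylinder sits at roughly (11.1, 6.2) before and (9.5, 6.4) after.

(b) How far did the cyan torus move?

2.5

From (5.8, 6.3) to (6.9, 4.0), the cyan torus covered √(1.1² + 2.3²) ≈ 2.5 units.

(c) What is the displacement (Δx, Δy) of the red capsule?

(-0.3, -0.8)

The red capsule started near (1.9, 6.4) and ended near (1.6, 5.6).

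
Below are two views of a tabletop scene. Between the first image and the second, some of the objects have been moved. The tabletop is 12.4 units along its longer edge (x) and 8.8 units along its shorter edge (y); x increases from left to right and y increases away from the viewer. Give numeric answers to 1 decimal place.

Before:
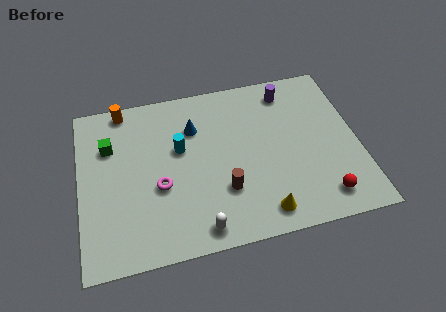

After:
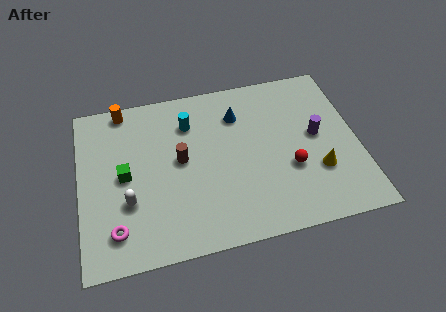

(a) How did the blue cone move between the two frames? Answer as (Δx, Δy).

(2.0, 0.3)

From the two frames, the blue cone sits at roughly (5.2, 6.3) before and (7.2, 6.6) after.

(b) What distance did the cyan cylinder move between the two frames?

1.4

The cyan cylinder was near (4.5, 5.3) before and (5.0, 6.6) after, so it travelled √(0.5² + 1.3²) ≈ 1.4 units.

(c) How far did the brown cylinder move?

2.7

From (6.3, 2.7) to (4.5, 4.7), the brown cylinder covered √(1.8² + 2.0²) ≈ 2.7 units.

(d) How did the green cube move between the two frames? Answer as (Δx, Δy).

(0.6, -1.7)

The green cube started near (1.4, 6.1) and ended near (2.0, 4.4).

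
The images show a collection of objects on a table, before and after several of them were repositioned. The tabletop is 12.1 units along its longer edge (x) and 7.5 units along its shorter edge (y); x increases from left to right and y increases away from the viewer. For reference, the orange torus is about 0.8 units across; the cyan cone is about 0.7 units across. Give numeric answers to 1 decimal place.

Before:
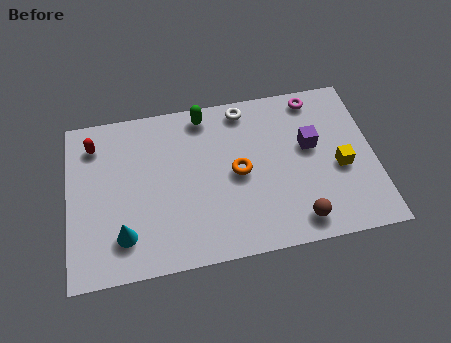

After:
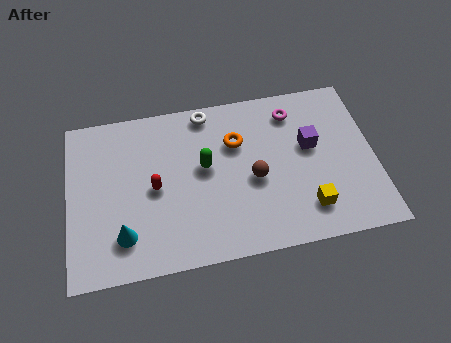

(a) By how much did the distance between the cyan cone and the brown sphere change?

-1.4

They were about 6.8 units apart before and 5.4 after — 1.4 units closer together.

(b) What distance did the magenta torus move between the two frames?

1.0

The magenta torus was near (9.9, 6.6) before and (9.0, 6.1) after, so it travelled √(0.9² + 0.5²) ≈ 1.0 units.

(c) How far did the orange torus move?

1.4

From (6.7, 3.7) to (6.7, 5.1), the orange torus covered √(0.0² + 1.4²) ≈ 1.4 units.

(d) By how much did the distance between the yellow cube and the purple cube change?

+1.2

Before: roughly 1.6 units apart; after: 2.8. That's 1.2 units further apart.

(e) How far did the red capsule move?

3.3

The red capsule moved from about (1.1, 6.0) to (3.4, 3.6), a distance of √(2.3² + 2.4²) ≈ 3.3.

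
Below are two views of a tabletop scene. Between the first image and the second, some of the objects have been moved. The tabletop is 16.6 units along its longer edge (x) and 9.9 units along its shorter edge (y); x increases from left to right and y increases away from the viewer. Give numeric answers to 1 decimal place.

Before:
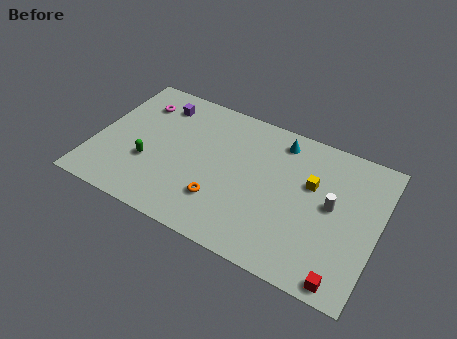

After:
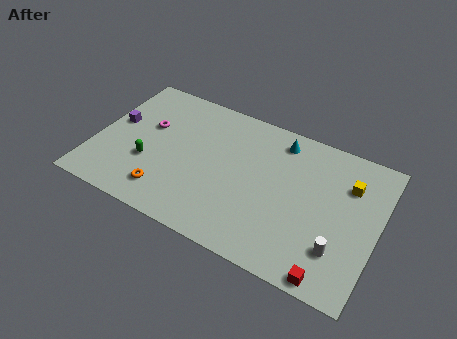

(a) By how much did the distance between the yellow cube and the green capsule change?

+2.3

Before: roughly 9.7 units apart; after: 12.0. That's 2.3 units further apart.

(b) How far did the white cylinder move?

2.8

From (13.9, 5.3) to (14.6, 2.6), the white cylinder covered √(0.7² + 2.7²) ≈ 2.8 units.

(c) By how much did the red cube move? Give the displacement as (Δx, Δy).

(-0.7, -0.1)

The red cube started near (15.1, 0.9) and ended near (14.4, 0.8).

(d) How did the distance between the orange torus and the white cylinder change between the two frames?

+3.3

They were about 6.7 units apart before and 10.0 after — 3.3 units further apart.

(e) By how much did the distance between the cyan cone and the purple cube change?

+2.7

They were about 7.2 units apart before and 9.9 after — 2.7 units further apart.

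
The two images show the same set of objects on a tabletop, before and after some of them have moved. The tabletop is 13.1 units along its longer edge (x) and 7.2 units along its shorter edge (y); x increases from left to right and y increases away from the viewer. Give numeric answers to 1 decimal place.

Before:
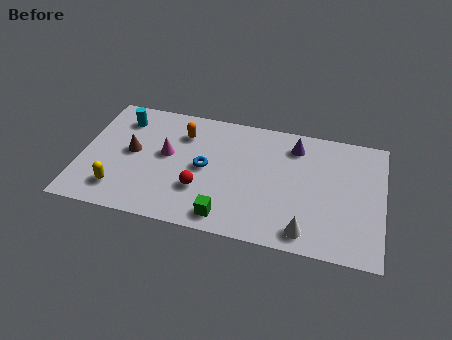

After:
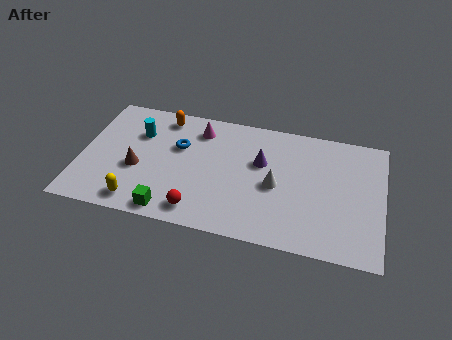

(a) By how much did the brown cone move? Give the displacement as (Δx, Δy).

(0.3, -0.9)

The brown cone was at about (2.2, 3.8) and moved to about (2.5, 2.9).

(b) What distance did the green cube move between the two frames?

2.4

From (6.5, 1.0) to (4.1, 0.8), the green cube covered √(2.4² + 0.2²) ≈ 2.4 units.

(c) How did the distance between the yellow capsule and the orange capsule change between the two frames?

+0.6

They were about 4.6 units apart before and 5.2 after — 0.6 units further apart.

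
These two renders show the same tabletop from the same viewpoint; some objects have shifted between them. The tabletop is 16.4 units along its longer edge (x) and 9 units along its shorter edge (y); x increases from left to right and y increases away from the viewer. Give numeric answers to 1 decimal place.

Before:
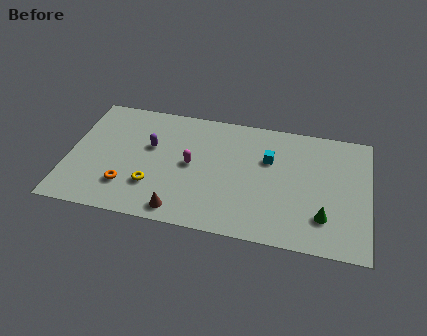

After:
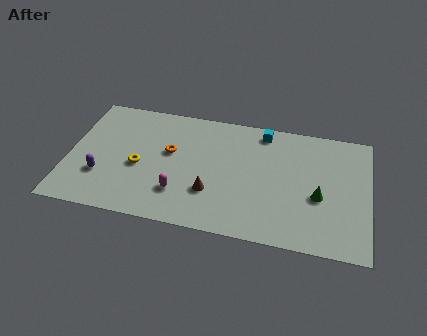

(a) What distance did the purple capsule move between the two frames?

3.7

The purple capsule moved from about (4.4, 5.5) to (1.9, 2.8), a distance of √(2.5² + 2.7²) ≈ 3.7.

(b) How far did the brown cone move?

2.3

The brown cone was near (6.3, 1.1) before and (7.9, 2.8) after, so it travelled √(1.6² + 1.7²) ≈ 2.3 units.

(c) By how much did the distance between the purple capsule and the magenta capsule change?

+1.8

They were about 2.5 units apart before and 4.3 after — 1.8 units further apart.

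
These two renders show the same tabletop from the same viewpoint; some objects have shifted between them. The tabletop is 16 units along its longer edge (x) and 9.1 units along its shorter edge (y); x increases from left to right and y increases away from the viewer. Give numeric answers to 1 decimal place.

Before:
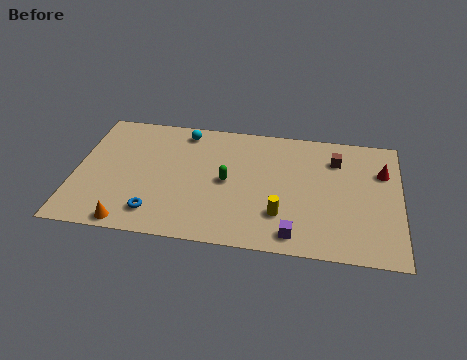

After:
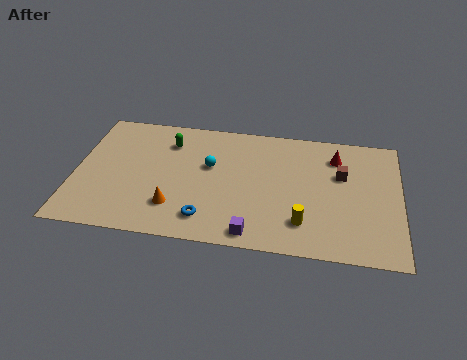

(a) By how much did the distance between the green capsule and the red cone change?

+0.5

The distance was about 7.8 in the first image and 8.3 in the second, so they moved 0.5 units further apart.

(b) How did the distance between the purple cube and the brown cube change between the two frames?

+0.4

The distance was about 6.0 in the first image and 6.4 in the second, so they moved 0.4 units further apart.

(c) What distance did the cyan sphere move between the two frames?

2.8

The cyan sphere was near (5.2, 7.9) before and (6.6, 5.5) after, so it travelled √(1.4² + 2.4²) ≈ 2.8 units.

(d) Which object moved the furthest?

the green capsule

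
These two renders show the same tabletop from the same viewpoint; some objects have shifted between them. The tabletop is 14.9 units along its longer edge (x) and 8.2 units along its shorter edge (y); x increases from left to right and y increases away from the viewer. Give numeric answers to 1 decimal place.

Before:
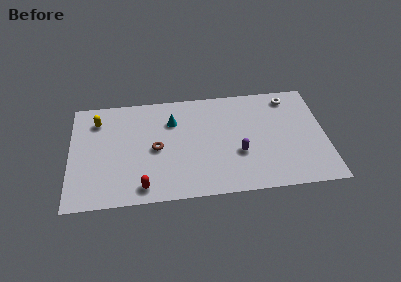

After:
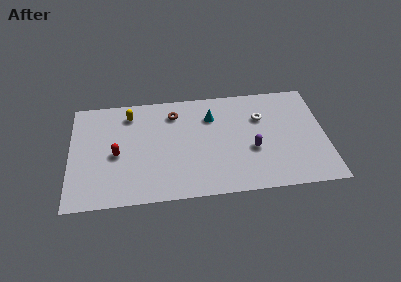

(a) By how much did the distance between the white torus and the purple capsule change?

-2.6

They were about 5.1 units apart before and 2.5 after — 2.6 units closer together.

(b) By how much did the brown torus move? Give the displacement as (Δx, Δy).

(1.1, 2.6)

From the two frames, the brown torus sits at roughly (5.0, 3.9) before and (6.1, 6.5) after.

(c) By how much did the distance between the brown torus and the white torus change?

-3.3

They were about 8.5 units apart before and 5.2 after — 3.3 units closer together.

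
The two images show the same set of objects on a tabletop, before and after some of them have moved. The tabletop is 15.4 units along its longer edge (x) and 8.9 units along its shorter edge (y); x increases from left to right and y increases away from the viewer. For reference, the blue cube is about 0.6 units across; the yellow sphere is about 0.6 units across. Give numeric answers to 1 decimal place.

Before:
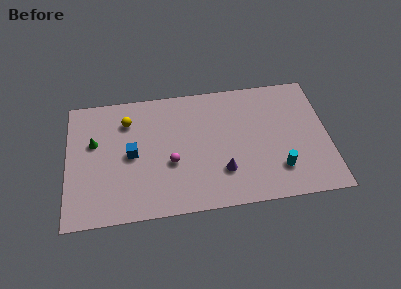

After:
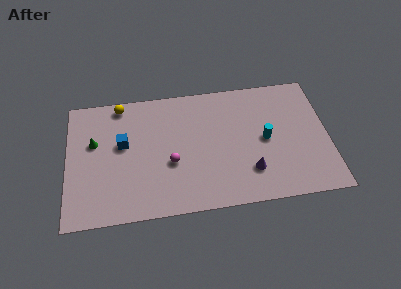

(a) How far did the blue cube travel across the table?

0.9

From (3.8, 4.4) to (3.3, 5.2), the blue cube covered √(0.5² + 0.8²) ≈ 0.9 units.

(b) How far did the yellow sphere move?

1.3

The yellow sphere moved from about (3.6, 6.8) to (3.2, 8.0), a distance of √(0.4² + 1.2²) ≈ 1.3.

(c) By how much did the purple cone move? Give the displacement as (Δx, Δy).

(1.6, -0.2)

The purple cone started near (9.1, 2.5) and ended near (10.7, 2.3).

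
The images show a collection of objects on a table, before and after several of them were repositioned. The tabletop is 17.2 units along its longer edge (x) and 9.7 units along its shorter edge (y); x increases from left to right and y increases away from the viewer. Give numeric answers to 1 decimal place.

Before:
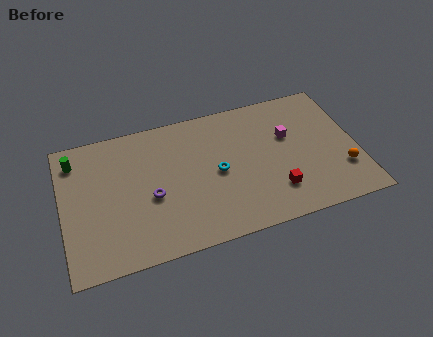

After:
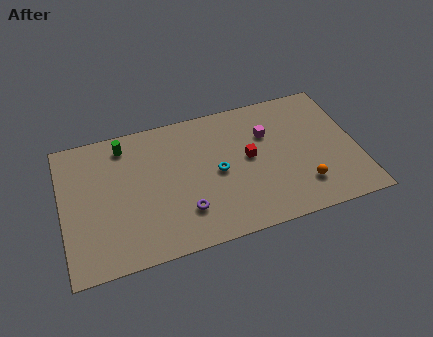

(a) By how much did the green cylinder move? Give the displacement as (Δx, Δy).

(2.9, 0.3)

The green cylinder started near (0.9, 7.9) and ended near (3.8, 8.2).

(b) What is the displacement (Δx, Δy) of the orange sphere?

(-2.4, -0.5)

The orange sphere started near (16.2, 2.8) and ended near (13.8, 2.3).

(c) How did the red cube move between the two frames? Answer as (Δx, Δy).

(-1.3, 2.8)

The red cube started near (12.2, 2.4) and ended near (10.9, 5.2).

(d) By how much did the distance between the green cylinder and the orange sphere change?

-4.5

Before: roughly 16.1 units apart; after: 11.6. That's 4.5 units closer together.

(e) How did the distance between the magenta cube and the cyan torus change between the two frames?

-0.9

Before: roughly 4.5 units apart; after: 3.6. That's 0.9 units closer together.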